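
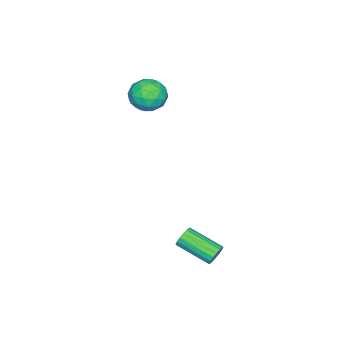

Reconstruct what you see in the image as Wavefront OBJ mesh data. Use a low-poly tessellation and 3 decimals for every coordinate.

v 1.476 3.442 -3.3
v 1.745 3.595 -2.857
v 1.693 1.952 -2.257
v 1.424 1.798 -2.7
v 1.496 3.626 -2.793
v 1.444 1.983 -2.193
v 1.243 3.615 -2.845
v 1.191 1.972 -2.245
v 1.044 3.565 -3.001
v 0.992 1.921 -2.401
v 0.943 3.486 -3.225
v 0.891 1.843 -2.625
v 0.964 3.397 -3.467
v 0.912 1.754 -2.867
v 1.103 3.318 -3.671
v 1.051 1.675 -3.071
v 1.327 3.268 -3.789
v 1.275 1.625 -3.189
v 1.585 3.257 -3.796
v 1.533 1.614 -3.196
v 1.818 3.289 -3.689
v 1.766 1.646 -3.089
v 1.973 3.356 -3.493
v 1.921 1.712 -2.893
v 2.014 3.442 -3.252
v 1.962 1.799 -2.652
v 1.931 3.528 -3.023
v 1.879 1.885 -2.423
v -2.085 -1.656 3.347
v -1.632 -2.093 2.626
v -3.448 -2.027 2.714
v -2.995 -2.464 1.993
v -2.966 -2.838 2.874
v -2.123 -2.609 3.264
v -2.957 -1.511 2.076
v -2.114 -1.282 2.466
v -2.171 -2.003 1.84
v -2.176 -2.823 2.334
v -2.904 -1.297 3.006
v -2.909 -2.117 3.5
v -1.739 -1.842 3.042
v -3.341 -2.278 2.298
v -3.324 -2.498 2.816
v -3.058 -2.755 2.392
v -2.027 -2.145 3.417
v -1.761 -2.402 2.993
v -2.545 -2.84 3.139
v -3.319 -1.718 2.347
v -3.053 -1.975 1.923
v -2.022 -1.365 2.948
v -1.756 -1.622 2.524
v -2.535 -1.28 2.201
v -1.789 -2.046 2.156
v -2.59 -2.264 1.785
v -2.568 -1.704 1.833
v -2.073 -1.569 2.063
v -1.792 -2.528 2.446
v -2.594 -2.746 2.075
v -2.577 -2.966 2.592
v -2.081 -2.831 2.822
v -2.109 -2.475 1.985
v -2.486 -1.374 3.265
v -3.288 -1.592 2.894
v -2.999 -1.289 2.518
v -2.503 -1.154 2.748
v -2.49 -1.856 3.555
v -3.291 -2.074 3.184
v -3.007 -2.551 3.277
v -2.512 -2.416 3.507
v -2.971 -1.645 3.355
f 2 1 5
f 2 5 3
f 3 5 6
f 3 6 4
f 5 1 7
f 5 7 6
f 6 7 8
f 6 8 4
f 7 1 9
f 7 9 8
f 8 9 10
f 8 10 4
f 9 1 11
f 9 11 10
f 10 11 12
f 10 12 4
f 11 1 13
f 11 13 12
f 12 13 14
f 12 14 4
f 13 1 15
f 13 15 14
f 14 15 16
f 14 16 4
f 15 1 17
f 15 17 16
f 16 17 18
f 16 18 4
f 17 1 19
f 17 19 18
f 18 19 20
f 18 20 4
f 19 1 21
f 19 21 20
f 20 21 22
f 20 22 4
f 21 1 23
f 21 23 22
f 22 23 24
f 22 24 4
f 23 1 25
f 23 25 24
f 24 25 26
f 24 26 4
f 25 1 27
f 25 27 26
f 26 27 28
f 26 28 4
f 27 1 2
f 27 2 28
f 28 2 3
f 28 3 4
f 29 66 45
f 66 40 69
f 45 69 34
f 66 69 45
f 29 45 41
f 45 34 46
f 41 46 30
f 45 46 41
f 29 41 50
f 41 30 51
f 50 51 36
f 41 51 50
f 29 50 62
f 50 36 65
f 62 65 39
f 50 65 62
f 29 62 66
f 62 39 70
f 66 70 40
f 62 70 66
f 30 46 57
f 46 34 60
f 57 60 38
f 46 60 57
f 34 69 47
f 69 40 68
f 47 68 33
f 69 68 47
f 40 70 67
f 70 39 63
f 67 63 31
f 70 63 67
f 39 65 64
f 65 36 52
f 64 52 35
f 65 52 64
f 36 51 56
f 51 30 53
f 56 53 37
f 51 53 56
f 32 58 44
f 58 38 59
f 44 59 33
f 58 59 44
f 32 44 42
f 44 33 43
f 42 43 31
f 44 43 42
f 32 42 49
f 42 31 48
f 49 48 35
f 42 48 49
f 32 49 54
f 49 35 55
f 54 55 37
f 49 55 54
f 32 54 58
f 54 37 61
f 58 61 38
f 54 61 58
f 33 59 47
f 59 38 60
f 47 60 34
f 59 60 47
f 31 43 67
f 43 33 68
f 67 68 40
f 43 68 67
f 35 48 64
f 48 31 63
f 64 63 39
f 48 63 64
f 37 55 56
f 55 35 52
f 56 52 36
f 55 52 56
f 38 61 57
f 61 37 53
f 57 53 30
f 61 53 57



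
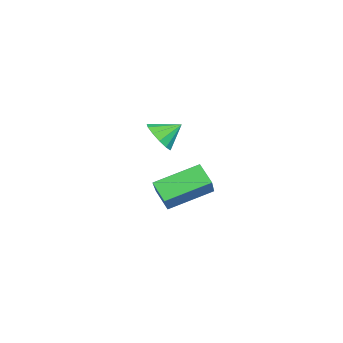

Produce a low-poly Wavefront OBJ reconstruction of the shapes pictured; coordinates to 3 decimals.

v -0.698 0.599 -2.276
v -1.22 0.023 -1.57
v -1.536 2.313 -1.499
v -2.058 1.737 -0.793
v 0.758 0.763 -1.067
v 0.236 0.187 -0.361
v -0.08 2.477 -0.29
v -0.602 1.901 0.416
v 3.148 1.046 3.523
v 3.433 0.693 4.133
v 2.852 1.834 4.117
v 3.75 0.933 3.973
v 3.876 1.208 3.67
v 3.77 1.432 3.321
v 3.468 1.533 3.035
v 3.063 1.479 2.905
v 2.686 1.288 2.971
v 2.455 1.02 3.212
v 2.444 0.76 3.552
v 2.657 0.591 3.883
v 3.025 0.566 4.1
f 2 4 1
f 5 2 1
f 1 4 3
f 3 5 1
f 2 8 4
f 6 2 5
f 6 8 2
f 4 8 3
f 7 5 3
f 3 8 7
f 7 6 5
f 8 6 7
f 10 9 12
f 10 12 11
f 12 9 13
f 12 13 11
f 13 9 14
f 13 14 11
f 14 9 15
f 14 15 11
f 15 9 16
f 15 16 11
f 16 9 17
f 16 17 11
f 17 9 18
f 17 18 11
f 18 9 19
f 18 19 11
f 19 9 20
f 19 20 11
f 20 9 21
f 20 21 11
f 21 9 10
f 21 10 11



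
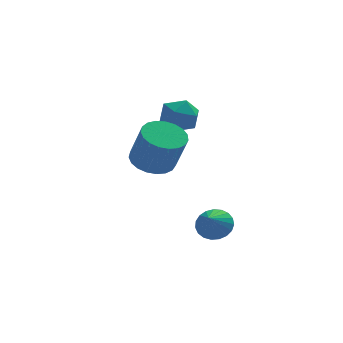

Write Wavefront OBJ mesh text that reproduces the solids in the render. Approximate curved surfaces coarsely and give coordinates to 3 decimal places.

v 2.944 -1.773 -1.347
v 3.555 -1.595 -0.878
v 2.516 -2.447 -0.533
v 3.338 -1.362 -0.799
v 3.053 -1.199 -0.815
v 2.749 -1.136 -0.922
v 2.479 -1.183 -1.103
v 2.289 -1.332 -1.326
v 2.213 -1.557 -1.553
v 2.263 -1.82 -1.744
v 2.431 -2.074 -1.866
v 2.687 -2.276 -1.899
v 2.988 -2.392 -1.836
v 3.282 -2.4 -1.688
v 3.517 -2.3 -1.482
v 3.653 -2.109 -1.252
v 3.666 -1.86 -1.038
v 1.337 2.378 0.358
v 2.323 2.508 0.185
v 2.71 1.892 1.929
v 1.723 1.762 2.102
v 2.212 2.881 0.341
v 2.599 2.266 2.086
v 1.949 3.168 0.5
v 2.336 2.552 2.245
v 1.581 3.318 0.635
v 1.968 2.702 2.38
v 1.17 3.305 0.722
v 1.557 2.69 2.466
v 0.788 3.132 0.745
v 1.175 2.517 2.49
v 0.501 2.829 0.702
v 0.888 2.213 2.447
v 0.358 2.447 0.599
v 0.745 1.832 2.344
v 0.385 2.054 0.454
v 0.772 1.439 2.199
v 0.576 1.716 0.293
v 0.963 1.101 2.038
v 0.899 1.493 0.143
v 1.285 0.878 1.888
v 1.297 1.423 0.03
v 1.684 0.808 1.775
v 1.702 1.518 -0.027
v 2.089 0.903 1.718
v 2.044 1.762 -0.016
v 2.431 1.146 1.728
v 2.264 2.112 0.058
v 2.651 1.496 1.803
v 3.084 4.167 1.658
v 3.631 3.754 2.355
v 1.849 3.286 2.105
v 2.396 2.873 2.802
v 2.139 3.813 2.876
v 2.902 4.358 2.6
v 2.578 2.682 1.86
v 3.341 3.227 1.584
v 3.318 2.836 2.48
v 3.047 3.535 3.108
v 2.433 3.505 1.352
v 2.162 4.204 1.98
f 2 1 4
f 2 4 3
f 4 1 5
f 4 5 3
f 5 1 6
f 5 6 3
f 6 1 7
f 6 7 3
f 7 1 8
f 7 8 3
f 8 1 9
f 8 9 3
f 9 1 10
f 9 10 3
f 10 1 11
f 10 11 3
f 11 1 12
f 11 12 3
f 12 1 13
f 12 13 3
f 13 1 14
f 13 14 3
f 14 1 15
f 14 15 3
f 15 1 16
f 15 16 3
f 16 1 17
f 16 17 3
f 17 1 2
f 17 2 3
f 19 18 22
f 19 22 20
f 20 22 23
f 20 23 21
f 22 18 24
f 22 24 23
f 23 24 25
f 23 25 21
f 24 18 26
f 24 26 25
f 25 26 27
f 25 27 21
f 26 18 28
f 26 28 27
f 27 28 29
f 27 29 21
f 28 18 30
f 28 30 29
f 29 30 31
f 29 31 21
f 30 18 32
f 30 32 31
f 31 32 33
f 31 33 21
f 32 18 34
f 32 34 33
f 33 34 35
f 33 35 21
f 34 18 36
f 34 36 35
f 35 36 37
f 35 37 21
f 36 18 38
f 36 38 37
f 37 38 39
f 37 39 21
f 38 18 40
f 38 40 39
f 39 40 41
f 39 41 21
f 40 18 42
f 40 42 41
f 41 42 43
f 41 43 21
f 42 18 44
f 42 44 43
f 43 44 45
f 43 45 21
f 44 18 46
f 44 46 45
f 45 46 47
f 45 47 21
f 46 18 48
f 46 48 47
f 47 48 49
f 47 49 21
f 48 18 19
f 48 19 49
f 49 19 20
f 49 20 21
f 50 61 55
f 50 55 51
f 50 51 57
f 50 57 60
f 50 60 61
f 51 55 59
f 55 61 54
f 61 60 52
f 60 57 56
f 57 51 58
f 53 59 54
f 53 54 52
f 53 52 56
f 53 56 58
f 53 58 59
f 54 59 55
f 52 54 61
f 56 52 60
f 58 56 57
f 59 58 51



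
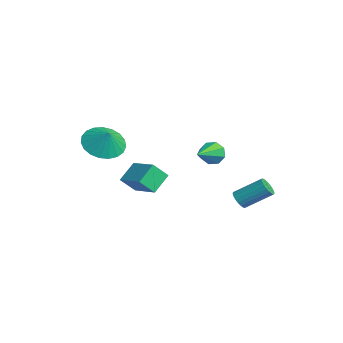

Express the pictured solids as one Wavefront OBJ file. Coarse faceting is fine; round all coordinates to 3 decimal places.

v -2.235 -1.772 -2.475
v -2.715 -0.927 -1.753
v -2.154 -1.059 -3.255
v -2.634 -0.215 -2.534
v -0.726 -1.365 -1.946
v -1.206 -0.521 -1.225
v -0.645 -0.653 -2.727
v -1.125 0.192 -2.005
v 0.667 1.623 0.021
v 1.101 1.753 -0.459
v 1.593 0.517 0.559
v 1.186 2.026 -0.042
v 0.966 2.063 0.411
v 0.572 1.843 0.636
v 0.233 1.493 0.501
v 0.148 1.22 0.084
v 0.368 1.183 -0.369
v 0.762 1.404 -0.594
v -2.993 -2.286 -0.312
v -2.107 -2.341 -0.927
v -2.387 -2.194 0.552
v -2.187 -1.9 -0.919
v -2.407 -1.525 -0.805
v -2.728 -1.281 -0.606
v -3.095 -1.212 -0.356
v -3.444 -1.328 -0.099
v -3.715 -1.61 0.121
v -3.862 -2.009 0.267
v -3.858 -2.456 0.312
v -3.705 -2.873 0.249
v -3.428 -3.189 0.09
v -3.077 -3.349 -0.14
v -2.711 -3.325 -0.399
v -2.394 -3.122 -0.643
v -2.18 -2.774 -0.83
v 1.107 2.772 -2.997
v 1.278 3.02 -3.421
v 1.764 4.215 -2.527
v 1.593 3.968 -2.103
v 1.074 3.091 -3.406
v 1.561 4.287 -2.512
v 0.876 3.108 -3.32
v 1.363 4.303 -2.427
v 0.718 3.066 -3.179
v 1.205 4.262 -2.285
v 0.627 2.974 -3.006
v 1.114 4.17 -2.112
v 0.619 2.847 -2.831
v 1.106 4.042 -1.937
v 0.696 2.707 -2.685
v 1.182 3.902 -1.791
v 0.843 2.578 -2.593
v 1.33 3.773 -1.699
v 1.036 2.483 -2.571
v 1.522 3.678 -1.677
v 1.241 2.438 -2.622
v 1.728 3.633 -1.729
v 1.423 2.45 -2.738
v 1.91 3.646 -1.845
v 1.55 2.519 -2.899
v 2.037 3.714 -2.006
v 1.601 2.631 -3.077
v 2.087 3.827 -2.183
v 1.566 2.768 -3.241
v 2.052 3.963 -2.347
v 1.452 2.905 -3.363
v 1.938 4.101 -2.469
f 2 4 1
f 5 2 1
f 1 4 3
f 3 5 1
f 2 8 4
f 6 2 5
f 6 8 2
f 4 8 3
f 7 5 3
f 3 8 7
f 7 6 5
f 8 6 7
f 10 9 12
f 10 12 11
f 12 9 13
f 12 13 11
f 13 9 14
f 13 14 11
f 14 9 15
f 14 15 11
f 15 9 16
f 15 16 11
f 16 9 17
f 16 17 11
f 17 9 18
f 17 18 11
f 18 9 10
f 18 10 11
f 20 19 22
f 20 22 21
f 22 19 23
f 22 23 21
f 23 19 24
f 23 24 21
f 24 19 25
f 24 25 21
f 25 19 26
f 25 26 21
f 26 19 27
f 26 27 21
f 27 19 28
f 27 28 21
f 28 19 29
f 28 29 21
f 29 19 30
f 29 30 21
f 30 19 31
f 30 31 21
f 31 19 32
f 31 32 21
f 32 19 33
f 32 33 21
f 33 19 34
f 33 34 21
f 34 19 35
f 34 35 21
f 35 19 20
f 35 20 21
f 37 36 40
f 37 40 38
f 38 40 41
f 38 41 39
f 40 36 42
f 40 42 41
f 41 42 43
f 41 43 39
f 42 36 44
f 42 44 43
f 43 44 45
f 43 45 39
f 44 36 46
f 44 46 45
f 45 46 47
f 45 47 39
f 46 36 48
f 46 48 47
f 47 48 49
f 47 49 39
f 48 36 50
f 48 50 49
f 49 50 51
f 49 51 39
f 50 36 52
f 50 52 51
f 51 52 53
f 51 53 39
f 52 36 54
f 52 54 53
f 53 54 55
f 53 55 39
f 54 36 56
f 54 56 55
f 55 56 57
f 55 57 39
f 56 36 58
f 56 58 57
f 57 58 59
f 57 59 39
f 58 36 60
f 58 60 59
f 59 60 61
f 59 61 39
f 60 36 62
f 60 62 61
f 61 62 63
f 61 63 39
f 62 36 64
f 62 64 63
f 63 64 65
f 63 65 39
f 64 36 66
f 64 66 65
f 65 66 67
f 65 67 39
f 66 36 37
f 66 37 67
f 67 37 38
f 67 38 39



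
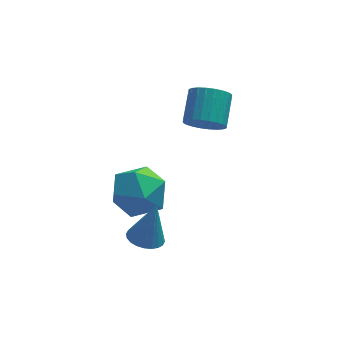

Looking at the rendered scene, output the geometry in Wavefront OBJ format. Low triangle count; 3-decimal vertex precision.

v 1.218 -1.65 1.993
v 1.627 -1.447 1.489
v 1.93 -0.486 2.123
v 1.522 -0.69 2.627
v 1.399 -1.33 1.421
v 1.702 -0.369 2.055
v 1.143 -1.262 1.44
v 1.446 -0.301 2.074
v 0.899 -1.253 1.544
v 1.202 -0.292 2.177
v 0.703 -1.305 1.715
v 1.006 -0.344 2.349
v 0.586 -1.409 1.929
v 0.889 -0.448 2.563
v 0.565 -1.55 2.153
v 0.868 -0.589 2.787
v 0.644 -1.706 2.353
v 0.947 -0.745 2.986
v 0.81 -1.854 2.497
v 1.113 -0.893 3.131
v 1.038 -1.971 2.565
v 1.341 -1.01 3.199
v 1.294 -2.039 2.546
v 1.597 -1.078 3.18
v 1.538 -2.048 2.443
v 1.841 -1.087 3.076
v 1.734 -1.996 2.271
v 2.037 -1.035 2.905
v 1.851 -1.892 2.057
v 2.154 -0.931 2.691
v 1.872 -1.751 1.833
v 2.175 -0.79 2.467
v 1.793 -1.595 1.634
v 2.096 -0.634 2.267
v -0.507 -1.116 -0.492
v -0.027 -1.539 -1.286
v -1.653 -2.301 -0.554
v -1.173 -2.724 -1.348
v -0.745 -2.747 -0.423
v -0.037 -2.015 -0.384
v -1.643 -1.825 -1.456
v -0.935 -1.093 -1.417
v -0.729 -1.977 -1.882
v -0.174 -2.547 -1.244
v -1.506 -1.293 -0.596
v -0.951 -1.863 0.042
v -0.847 -3.8 -1.292
v -0.519 -4.303 -1.301
v -0.473 -3.58 0.112
v -0.361 -4.144 -1.368
v -0.276 -3.932 -1.423
v -0.279 -3.701 -1.459
v -0.368 -3.485 -1.469
v -0.53 -3.316 -1.452
v -0.74 -3.222 -1.411
v -0.966 -3.215 -1.352
v -1.174 -3.297 -1.284
v -1.333 -3.456 -1.217
v -1.417 -3.668 -1.161
v -1.415 -3.899 -1.126
v -1.326 -4.115 -1.116
v -1.164 -4.284 -1.132
v -0.954 -4.378 -1.173
v -0.727 -4.385 -1.232
f 2 1 5
f 2 5 3
f 3 5 6
f 3 6 4
f 5 1 7
f 5 7 6
f 6 7 8
f 6 8 4
f 7 1 9
f 7 9 8
f 8 9 10
f 8 10 4
f 9 1 11
f 9 11 10
f 10 11 12
f 10 12 4
f 11 1 13
f 11 13 12
f 12 13 14
f 12 14 4
f 13 1 15
f 13 15 14
f 14 15 16
f 14 16 4
f 15 1 17
f 15 17 16
f 16 17 18
f 16 18 4
f 17 1 19
f 17 19 18
f 18 19 20
f 18 20 4
f 19 1 21
f 19 21 20
f 20 21 22
f 20 22 4
f 21 1 23
f 21 23 22
f 22 23 24
f 22 24 4
f 23 1 25
f 23 25 24
f 24 25 26
f 24 26 4
f 25 1 27
f 25 27 26
f 26 27 28
f 26 28 4
f 27 1 29
f 27 29 28
f 28 29 30
f 28 30 4
f 29 1 31
f 29 31 30
f 30 31 32
f 30 32 4
f 31 1 33
f 31 33 32
f 32 33 34
f 32 34 4
f 33 1 2
f 33 2 34
f 34 2 3
f 34 3 4
f 35 46 40
f 35 40 36
f 35 36 42
f 35 42 45
f 35 45 46
f 36 40 44
f 40 46 39
f 46 45 37
f 45 42 41
f 42 36 43
f 38 44 39
f 38 39 37
f 38 37 41
f 38 41 43
f 38 43 44
f 39 44 40
f 37 39 46
f 41 37 45
f 43 41 42
f 44 43 36
f 48 47 50
f 48 50 49
f 50 47 51
f 50 51 49
f 51 47 52
f 51 52 49
f 52 47 53
f 52 53 49
f 53 47 54
f 53 54 49
f 54 47 55
f 54 55 49
f 55 47 56
f 55 56 49
f 56 47 57
f 56 57 49
f 57 47 58
f 57 58 49
f 58 47 59
f 58 59 49
f 59 47 60
f 59 60 49
f 60 47 61
f 60 61 49
f 61 47 62
f 61 62 49
f 62 47 63
f 62 63 49
f 63 47 64
f 63 64 49
f 64 47 48
f 64 48 49



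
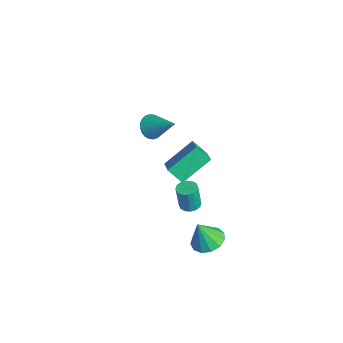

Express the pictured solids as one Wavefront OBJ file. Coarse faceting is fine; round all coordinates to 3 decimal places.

v 0.516 -0.044 -1.269
v 0.992 0.378 -1.204
v 0.94 0.187 0.414
v 0.464 -0.236 0.349
v 0.714 0.559 -1.191
v 0.663 0.368 0.427
v 0.384 0.578 -1.199
v 0.332 0.387 0.418
v 0.089 0.43 -1.226
v 0.037 0.239 0.392
v -0.092 0.155 -1.265
v -0.144 -0.036 0.353
v -0.11 -0.173 -1.304
v -0.162 -0.365 0.314
v 0.04 -0.467 -1.334
v -0.012 -0.658 0.284
v 0.317 -0.648 -1.347
v 0.266 -0.839 0.271
v 0.648 -0.667 -1.338
v 0.596 -0.858 0.279
v 0.943 -0.519 -1.312
v 0.891 -0.71 0.306
v 1.124 -0.244 -1.273
v 1.072 -0.435 0.345
v 1.142 0.085 -1.234
v 1.09 -0.107 0.384
v 1.865 -1.91 4.028
v 1.583 -0.133 5.223
v 0.646 -1.646 3.348
v 0.364 0.13 4.543
v 2.456 -1.27 3.217
v 2.174 0.506 4.412
v 1.237 -1.007 2.537
v 0.955 0.77 3.732
v 3.142 -0.007 -2.056
v 3.894 -0.685 -2.245
v 3.018 -0.593 -0.444
v 4.153 -0.203 -2.05
v 4.091 0.341 -1.857
v 3.727 0.774 -1.727
v 3.178 0.96 -1.702
v 2.617 0.838 -1.789
v 2.223 0.448 -1.961
v 2.12 -0.086 -2.163
v 2.343 -0.596 -2.331
v 2.818 -0.918 -2.412
v 3.397 -0.951 -2.38
v -4.714 -0.424 1.353
v -4.079 -0.853 0.94
v -3.246 0.484 2.667
v -4.094 -0.566 0.759
v -4.204 -0.258 0.668
v -4.391 0.025 0.681
v -4.627 0.239 0.797
v -4.877 0.353 0.997
v -5.101 0.348 1.251
v -5.267 0.226 1.521
v -5.349 0.004 1.765
v -5.334 -0.282 1.947
v -5.224 -0.59 2.037
v -5.037 -0.873 2.024
v -4.801 -1.088 1.909
v -4.551 -1.202 1.708
v -4.327 -1.197 1.454
v -4.161 -1.074 1.184
f 2 1 5
f 2 5 3
f 3 5 6
f 3 6 4
f 5 1 7
f 5 7 6
f 6 7 8
f 6 8 4
f 7 1 9
f 7 9 8
f 8 9 10
f 8 10 4
f 9 1 11
f 9 11 10
f 10 11 12
f 10 12 4
f 11 1 13
f 11 13 12
f 12 13 14
f 12 14 4
f 13 1 15
f 13 15 14
f 14 15 16
f 14 16 4
f 15 1 17
f 15 17 16
f 16 17 18
f 16 18 4
f 17 1 19
f 17 19 18
f 18 19 20
f 18 20 4
f 19 1 21
f 19 21 20
f 20 21 22
f 20 22 4
f 21 1 23
f 21 23 22
f 22 23 24
f 22 24 4
f 23 1 25
f 23 25 24
f 24 25 26
f 24 26 4
f 25 1 2
f 25 2 26
f 26 2 3
f 26 3 4
f 28 30 27
f 31 28 27
f 27 30 29
f 29 31 27
f 28 34 30
f 32 28 31
f 32 34 28
f 30 34 29
f 33 31 29
f 29 34 33
f 33 32 31
f 34 32 33
f 36 35 38
f 36 38 37
f 38 35 39
f 38 39 37
f 39 35 40
f 39 40 37
f 40 35 41
f 40 41 37
f 41 35 42
f 41 42 37
f 42 35 43
f 42 43 37
f 43 35 44
f 43 44 37
f 44 35 45
f 44 45 37
f 45 35 46
f 45 46 37
f 46 35 47
f 46 47 37
f 47 35 36
f 47 36 37
f 49 48 51
f 49 51 50
f 51 48 52
f 51 52 50
f 52 48 53
f 52 53 50
f 53 48 54
f 53 54 50
f 54 48 55
f 54 55 50
f 55 48 56
f 55 56 50
f 56 48 57
f 56 57 50
f 57 48 58
f 57 58 50
f 58 48 59
f 58 59 50
f 59 48 60
f 59 60 50
f 60 48 61
f 60 61 50
f 61 48 62
f 61 62 50
f 62 48 63
f 62 63 50
f 63 48 64
f 63 64 50
f 64 48 65
f 64 65 50
f 65 48 49
f 65 49 50



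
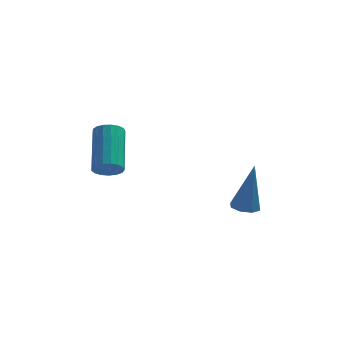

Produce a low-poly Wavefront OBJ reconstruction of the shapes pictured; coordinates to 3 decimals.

v 1.77 -0.741 0.815
v 2.285 -0.517 0.718
v 2.09 -0.599 2.845
v 1.973 -0.213 0.746
v 1.542 -0.218 0.814
v 1.245 -0.53 0.883
v 1.255 -0.965 0.912
v 1.566 -1.269 0.884
v 1.997 -1.264 0.816
v 2.295 -0.952 0.747
v -3.095 -1.107 2.925
v -2.724 -1.369 3.302
v -2.734 0.246 4.432
v -3.105 0.507 4.055
v -2.553 -1.239 3.118
v -2.563 0.375 4.248
v -2.507 -1.079 2.89
v -2.517 0.535 4.02
v -2.595 -0.926 2.67
v -2.605 0.688 3.8
v -2.798 -0.814 2.509
v -2.807 0.8 3.638
v -3.069 -0.769 2.442
v -3.078 0.845 3.572
v -3.346 -0.802 2.487
v -3.355 0.812 3.616
v -3.565 -0.904 2.632
v -3.575 0.71 3.761
v -3.677 -1.054 2.844
v -3.687 0.561 3.973
v -3.656 -1.215 3.075
v -3.665 0.399 4.204
v -3.506 -1.352 3.271
v -3.516 0.263 4.401
v -3.262 -1.432 3.389
v -3.272 0.182 4.518
v -2.98 -1.438 3.4
v -2.99 0.176 4.529
f 2 1 4
f 2 4 3
f 4 1 5
f 4 5 3
f 5 1 6
f 5 6 3
f 6 1 7
f 6 7 3
f 7 1 8
f 7 8 3
f 8 1 9
f 8 9 3
f 9 1 10
f 9 10 3
f 10 1 2
f 10 2 3
f 12 11 15
f 12 15 13
f 13 15 16
f 13 16 14
f 15 11 17
f 15 17 16
f 16 17 18
f 16 18 14
f 17 11 19
f 17 19 18
f 18 19 20
f 18 20 14
f 19 11 21
f 19 21 20
f 20 21 22
f 20 22 14
f 21 11 23
f 21 23 22
f 22 23 24
f 22 24 14
f 23 11 25
f 23 25 24
f 24 25 26
f 24 26 14
f 25 11 27
f 25 27 26
f 26 27 28
f 26 28 14
f 27 11 29
f 27 29 28
f 28 29 30
f 28 30 14
f 29 11 31
f 29 31 30
f 30 31 32
f 30 32 14
f 31 11 33
f 31 33 32
f 32 33 34
f 32 34 14
f 33 11 35
f 33 35 34
f 34 35 36
f 34 36 14
f 35 11 37
f 35 37 36
f 36 37 38
f 36 38 14
f 37 11 12
f 37 12 38
f 38 12 13
f 38 13 14



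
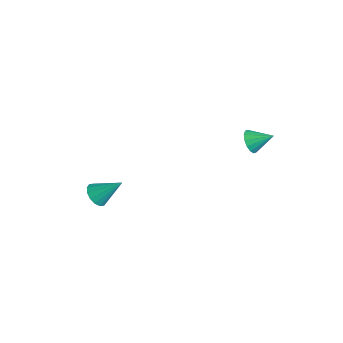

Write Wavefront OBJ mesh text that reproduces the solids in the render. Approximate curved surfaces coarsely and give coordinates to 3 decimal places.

v -3.43 -3.506 -4.115
v -2.946 -3.345 -4.549
v -2.85 -2.474 -3.085
v -3.206 -3.128 -4.621
v -3.527 -3.012 -4.556
v -3.822 -3.028 -4.374
v -4.011 -3.173 -4.122
v -4.045 -3.407 -3.869
v -3.914 -3.668 -3.681
v -3.653 -3.885 -3.61
v -3.333 -4.001 -3.674
v -3.038 -3.984 -3.856
v -2.849 -3.84 -4.108
v -2.815 -3.606 -4.362
v -0.324 2.712 0.141
v 0.018 2.835 -0.385
v 0.224 3.568 0.699
v -0.252 3.026 -0.412
v -0.541 3.132 -0.29
v -0.772 3.125 -0.053
v -0.884 3.008 0.236
v -0.845 2.811 0.5
v -0.666 2.588 0.668
v -0.396 2.398 0.694
v -0.107 2.292 0.573
v 0.124 2.298 0.335
v 0.235 2.416 0.046
v 0.196 2.612 -0.218
f 2 1 4
f 2 4 3
f 4 1 5
f 4 5 3
f 5 1 6
f 5 6 3
f 6 1 7
f 6 7 3
f 7 1 8
f 7 8 3
f 8 1 9
f 8 9 3
f 9 1 10
f 9 10 3
f 10 1 11
f 10 11 3
f 11 1 12
f 11 12 3
f 12 1 13
f 12 13 3
f 13 1 14
f 13 14 3
f 14 1 2
f 14 2 3
f 16 15 18
f 16 18 17
f 18 15 19
f 18 19 17
f 19 15 20
f 19 20 17
f 20 15 21
f 20 21 17
f 21 15 22
f 21 22 17
f 22 15 23
f 22 23 17
f 23 15 24
f 23 24 17
f 24 15 25
f 24 25 17
f 25 15 26
f 25 26 17
f 26 15 27
f 26 27 17
f 27 15 28
f 27 28 17
f 28 15 16
f 28 16 17



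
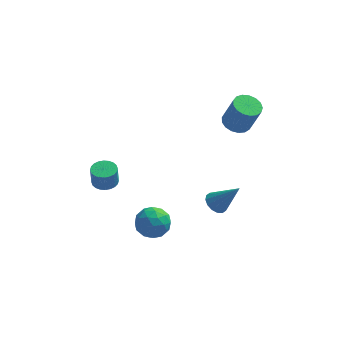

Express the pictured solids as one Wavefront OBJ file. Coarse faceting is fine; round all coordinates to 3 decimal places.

v 2.453 0.457 -1.959
v 3.044 0.243 -2.454
v 3.807 0.223 -0.241
v 3.075 0.655 -2.422
v 2.939 1.013 -2.266
v 2.673 1.223 -2.028
v 2.348 1.228 -1.771
v 2.051 1.026 -1.565
v 1.862 0.671 -1.464
v 1.831 0.26 -1.496
v 1.967 -0.099 -1.652
v 2.233 -0.309 -1.89
v 2.558 -0.313 -2.147
v 2.855 -0.112 -2.353
v 3.429 3.667 2.832
v 4.17 4.183 2.653
v 4.831 3.889 4.55
v 4.091 3.373 4.728
v 3.873 4.472 2.802
v 4.534 4.179 4.698
v 3.474 4.577 2.957
v 4.136 4.283 4.854
v 3.065 4.473 3.084
v 3.727 4.18 4.98
v 2.74 4.185 3.152
v 3.401 3.891 5.049
v 2.572 3.778 3.148
v 3.234 3.484 5.044
v 2.601 3.345 3.071
v 3.263 3.051 4.967
v 2.82 2.986 2.939
v 3.481 2.692 4.835
v 3.178 2.783 2.783
v 3.839 2.49 4.679
v 3.594 2.783 2.637
v 4.255 2.489 4.534
v 3.972 2.985 2.537
v 4.633 2.691 4.433
v 4.226 3.343 2.504
v 4.887 3.049 4.4
v 4.297 3.776 2.546
v 4.958 3.482 4.442
v -0.854 -1.496 -1.18
v -0.123 -2.191 -0.68
v -1.937 -2.909 -1.56
v -1.206 -3.604 -1.06
v -1.796 -2.869 -0.444
v -1.126 -1.996 -0.209
v -0.934 -3.104 -2.031
v -0.264 -2.231 -1.796
v -0.173 -3.184 -1.206
v -0.705 -3.039 -0.226
v -1.355 -2.061 -2.014
v -1.887 -1.916 -1.034
v -0.393 -1.72 -0.897
v -1.667 -3.38 -1.343
v -2.013 -2.949 -0.981
v -1.584 -3.357 -0.688
v -0.983 -1.605 -0.62
v -0.553 -2.013 -0.326
v -1.536 -2.412 -0.188
v -1.507 -3.087 -1.914
v -1.077 -3.495 -1.62
v -0.476 -1.743 -1.552
v -0.047 -2.151 -1.259
v -0.524 -2.688 -2.052
v 0.007 -2.712 -0.912
v -0.63 -3.542 -1.135
v -0.47 -3.248 -1.706
v -0.076 -2.735 -1.568
v -0.306 -2.627 -0.336
v -0.943 -3.457 -0.559
v -1.289 -3.026 -0.197
v -0.896 -2.512 -0.059
v -0.335 -3.211 -0.645
v -1.117 -1.643 -1.681
v -1.754 -2.473 -1.904
v -1.164 -2.588 -2.181
v -0.771 -2.074 -2.043
v -1.43 -1.558 -1.105
v -2.067 -2.388 -1.328
v -1.984 -2.365 -0.672
v -1.59 -1.852 -0.534
v -1.725 -1.889 -1.595
v -3.952 -0.501 0.597
v -3.191 -0.712 0.603
v -3.227 -0.809 1.848
v -3.988 -0.599 1.843
v -3.168 -0.405 0.627
v -3.204 -0.503 1.873
v -3.265 -0.114 0.647
v -3.301 -0.211 1.893
v -3.467 0.119 0.66
v -3.503 0.022 1.905
v -3.742 0.258 0.663
v -3.778 0.16 1.908
v -4.05 0.281 0.656
v -4.086 0.183 1.901
v -4.342 0.184 0.64
v -4.378 0.087 1.885
v -4.575 -0.016 0.617
v -4.611 -0.114 1.863
v -4.713 -0.291 0.592
v -4.749 -0.388 1.837
v -4.736 -0.597 0.567
v -4.772 -0.695 1.813
v -4.639 -0.889 0.547
v -4.675 -0.986 1.793
v -4.437 -1.122 0.535
v -4.473 -1.219 1.78
v -4.162 -1.26 0.532
v -4.198 -1.358 1.777
v -3.854 -1.283 0.539
v -3.89 -1.381 1.784
v -3.562 -1.187 0.555
v -3.598 -1.284 1.8
v -3.329 -0.986 0.577
v -3.365 -1.084 1.823
f 2 1 4
f 2 4 3
f 4 1 5
f 4 5 3
f 5 1 6
f 5 6 3
f 6 1 7
f 6 7 3
f 7 1 8
f 7 8 3
f 8 1 9
f 8 9 3
f 9 1 10
f 9 10 3
f 10 1 11
f 10 11 3
f 11 1 12
f 11 12 3
f 12 1 13
f 12 13 3
f 13 1 14
f 13 14 3
f 14 1 2
f 14 2 3
f 16 15 19
f 16 19 17
f 17 19 20
f 17 20 18
f 19 15 21
f 19 21 20
f 20 21 22
f 20 22 18
f 21 15 23
f 21 23 22
f 22 23 24
f 22 24 18
f 23 15 25
f 23 25 24
f 24 25 26
f 24 26 18
f 25 15 27
f 25 27 26
f 26 27 28
f 26 28 18
f 27 15 29
f 27 29 28
f 28 29 30
f 28 30 18
f 29 15 31
f 29 31 30
f 30 31 32
f 30 32 18
f 31 15 33
f 31 33 32
f 32 33 34
f 32 34 18
f 33 15 35
f 33 35 34
f 34 35 36
f 34 36 18
f 35 15 37
f 35 37 36
f 36 37 38
f 36 38 18
f 37 15 39
f 37 39 38
f 38 39 40
f 38 40 18
f 39 15 41
f 39 41 40
f 40 41 42
f 40 42 18
f 41 15 16
f 41 16 42
f 42 16 17
f 42 17 18
f 43 80 59
f 80 54 83
f 59 83 48
f 80 83 59
f 43 59 55
f 59 48 60
f 55 60 44
f 59 60 55
f 43 55 64
f 55 44 65
f 64 65 50
f 55 65 64
f 43 64 76
f 64 50 79
f 76 79 53
f 64 79 76
f 43 76 80
f 76 53 84
f 80 84 54
f 76 84 80
f 44 60 71
f 60 48 74
f 71 74 52
f 60 74 71
f 48 83 61
f 83 54 82
f 61 82 47
f 83 82 61
f 54 84 81
f 84 53 77
f 81 77 45
f 84 77 81
f 53 79 78
f 79 50 66
f 78 66 49
f 79 66 78
f 50 65 70
f 65 44 67
f 70 67 51
f 65 67 70
f 46 72 58
f 72 52 73
f 58 73 47
f 72 73 58
f 46 58 56
f 58 47 57
f 56 57 45
f 58 57 56
f 46 56 63
f 56 45 62
f 63 62 49
f 56 62 63
f 46 63 68
f 63 49 69
f 68 69 51
f 63 69 68
f 46 68 72
f 68 51 75
f 72 75 52
f 68 75 72
f 47 73 61
f 73 52 74
f 61 74 48
f 73 74 61
f 45 57 81
f 57 47 82
f 81 82 54
f 57 82 81
f 49 62 78
f 62 45 77
f 78 77 53
f 62 77 78
f 51 69 70
f 69 49 66
f 70 66 50
f 69 66 70
f 52 75 71
f 75 51 67
f 71 67 44
f 75 67 71
f 86 85 89
f 86 89 87
f 87 89 90
f 87 90 88
f 89 85 91
f 89 91 90
f 90 91 92
f 90 92 88
f 91 85 93
f 91 93 92
f 92 93 94
f 92 94 88
f 93 85 95
f 93 95 94
f 94 95 96
f 94 96 88
f 95 85 97
f 95 97 96
f 96 97 98
f 96 98 88
f 97 85 99
f 97 99 98
f 98 99 100
f 98 100 88
f 99 85 101
f 99 101 100
f 100 101 102
f 100 102 88
f 101 85 103
f 101 103 102
f 102 103 104
f 102 104 88
f 103 85 105
f 103 105 104
f 104 105 106
f 104 106 88
f 105 85 107
f 105 107 106
f 106 107 108
f 106 108 88
f 107 85 109
f 107 109 108
f 108 109 110
f 108 110 88
f 109 85 111
f 109 111 110
f 110 111 112
f 110 112 88
f 111 85 113
f 111 113 112
f 112 113 114
f 112 114 88
f 113 85 115
f 113 115 114
f 114 115 116
f 114 116 88
f 115 85 117
f 115 117 116
f 116 117 118
f 116 118 88
f 117 85 86
f 117 86 118
f 118 86 87
f 118 87 88



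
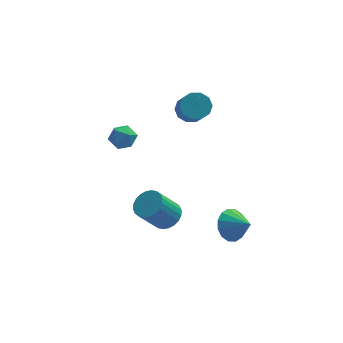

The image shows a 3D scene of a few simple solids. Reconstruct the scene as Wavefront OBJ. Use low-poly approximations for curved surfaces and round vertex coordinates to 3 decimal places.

v -3.274 1.227 2.567
v -2.833 0.91 2.055
v -4.247 0.91 1.925
v -3.806 0.593 1.413
v -3.868 0.289 2.092
v -3.267 0.485 2.488
v -3.813 1.335 1.492
v -3.212 1.531 1.888
v -3.166 0.977 1.39
v -3.2 0.33 1.761
v -3.88 1.49 2.219
v -3.914 0.843 2.59
v -1.571 -0.029 -3.385
v -0.932 -0.445 -3.058
v -1.889 -0.828 -1.669
v -2.529 -0.411 -1.995
v -0.88 -0.148 -2.941
v -1.838 -0.53 -1.552
v -0.934 0.168 -2.891
v -1.891 -0.215 -1.502
v -1.084 0.453 -2.916
v -2.042 0.071 -1.527
v -1.309 0.665 -3.013
v -2.267 0.283 -1.624
v -1.574 0.772 -3.166
v -2.531 0.389 -1.777
v -1.838 0.757 -3.352
v -2.796 0.374 -1.963
v -2.062 0.622 -3.544
v -3.019 0.239 -2.155
v -2.211 0.388 -3.711
v -3.168 0.005 -2.322
v -2.262 0.09 -3.828
v -3.22 -0.292 -2.439
v -2.209 -0.225 -3.878
v -3.166 -0.608 -2.489
v -2.058 -0.511 -3.853
v -3.016 -0.893 -2.464
v -1.833 -0.723 -3.756
v -2.791 -1.105 -2.367
v -1.569 -0.829 -3.603
v -2.526 -1.212 -2.214
v -1.304 -0.814 -3.417
v -2.262 -1.197 -2.028
v -1.081 -0.679 -3.225
v -2.038 -1.062 -1.836
v -0.101 2.61 2.3
v 0.677 2.611 2.236
v 0.778 1.431 3.456
v 0.001 1.43 3.52
v 0.554 2.941 2.565
v 0.655 1.761 3.785
v 0.181 3.144 2.793
v 0.283 1.965 4.013
v -0.299 3.144 2.833
v -0.198 1.964 4.053
v -0.704 2.939 2.669
v -0.602 1.76 3.889
v -0.878 2.609 2.364
v -0.777 1.429 3.584
v -0.755 2.279 2.035
v -0.654 1.099 3.255
v -0.383 2.075 1.807
v -0.281 0.896 3.027
v 0.098 2.076 1.767
v 0.199 0.896 2.987
v 0.502 2.28 1.931
v 0.604 1.101 3.151
v 1.274 -1.94 -2.65
v 1.857 -1.228 -2.521
v 2.046 -2.7 -1.95
v 1.547 -1.203 -2.153
v 1.164 -1.377 -1.919
v 0.81 -1.701 -1.881
v 0.581 -2.089 -2.049
v 0.537 -2.438 -2.378
v 0.691 -2.653 -2.78
v 1.001 -2.677 -3.148
v 1.384 -2.504 -3.382
v 1.738 -2.179 -3.42
v 1.967 -1.791 -3.252
v 2.011 -1.443 -2.923
f 1 12 6
f 1 6 2
f 1 2 8
f 1 8 11
f 1 11 12
f 2 6 10
f 6 12 5
f 12 11 3
f 11 8 7
f 8 2 9
f 4 10 5
f 4 5 3
f 4 3 7
f 4 7 9
f 4 9 10
f 5 10 6
f 3 5 12
f 7 3 11
f 9 7 8
f 10 9 2
f 14 13 17
f 14 17 15
f 15 17 18
f 15 18 16
f 17 13 19
f 17 19 18
f 18 19 20
f 18 20 16
f 19 13 21
f 19 21 20
f 20 21 22
f 20 22 16
f 21 13 23
f 21 23 22
f 22 23 24
f 22 24 16
f 23 13 25
f 23 25 24
f 24 25 26
f 24 26 16
f 25 13 27
f 25 27 26
f 26 27 28
f 26 28 16
f 27 13 29
f 27 29 28
f 28 29 30
f 28 30 16
f 29 13 31
f 29 31 30
f 30 31 32
f 30 32 16
f 31 13 33
f 31 33 32
f 32 33 34
f 32 34 16
f 33 13 35
f 33 35 34
f 34 35 36
f 34 36 16
f 35 13 37
f 35 37 36
f 36 37 38
f 36 38 16
f 37 13 39
f 37 39 38
f 38 39 40
f 38 40 16
f 39 13 41
f 39 41 40
f 40 41 42
f 40 42 16
f 41 13 43
f 41 43 42
f 42 43 44
f 42 44 16
f 43 13 45
f 43 45 44
f 44 45 46
f 44 46 16
f 45 13 14
f 45 14 46
f 46 14 15
f 46 15 16
f 48 47 51
f 48 51 49
f 49 51 52
f 49 52 50
f 51 47 53
f 51 53 52
f 52 53 54
f 52 54 50
f 53 47 55
f 53 55 54
f 54 55 56
f 54 56 50
f 55 47 57
f 55 57 56
f 56 57 58
f 56 58 50
f 57 47 59
f 57 59 58
f 58 59 60
f 58 60 50
f 59 47 61
f 59 61 60
f 60 61 62
f 60 62 50
f 61 47 63
f 61 63 62
f 62 63 64
f 62 64 50
f 63 47 65
f 63 65 64
f 64 65 66
f 64 66 50
f 65 47 67
f 65 67 66
f 66 67 68
f 66 68 50
f 67 47 48
f 67 48 68
f 68 48 49
f 68 49 50
f 70 69 72
f 70 72 71
f 72 69 73
f 72 73 71
f 73 69 74
f 73 74 71
f 74 69 75
f 74 75 71
f 75 69 76
f 75 76 71
f 76 69 77
f 76 77 71
f 77 69 78
f 77 78 71
f 78 69 79
f 78 79 71
f 79 69 80
f 79 80 71
f 80 69 81
f 80 81 71
f 81 69 82
f 81 82 71
f 82 69 70
f 82 70 71



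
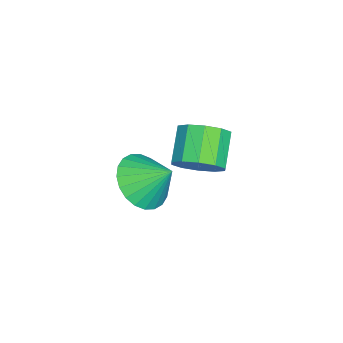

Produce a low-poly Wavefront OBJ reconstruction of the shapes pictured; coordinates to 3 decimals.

v -1.422 0.007 1.927
v -1.03 0.657 2.465
v -2.186 0.602 3.372
v -2.578 -0.047 2.833
v -1.352 0.923 2.07
v -2.508 0.869 2.977
v -1.701 0.84 1.621
v -2.857 0.786 2.528
v -1.943 0.439 1.288
v -3.099 0.384 2.195
v -1.986 -0.128 1.2
v -3.142 -0.182 2.106
v -1.814 -0.642 1.388
v -2.97 -0.697 2.295
v -1.492 -0.909 1.783
v -2.648 -0.963 2.69
v -1.143 -0.826 2.232
v -2.299 -0.88 3.139
v -0.901 -0.424 2.565
v -2.057 -0.479 3.472
v -0.858 0.142 2.654
v -2.014 0.088 3.56
v 1.169 -1.209 3.199
v 1.79 -0.682 2.476
v 1.371 -0.211 4.101
v 1.406 -0.523 2.386
v 0.986 -0.469 2.421
v 0.593 -0.528 2.573
v 0.288 -0.69 2.822
v 0.118 -0.932 3.127
v 0.107 -1.215 3.444
v 0.258 -1.498 3.723
v 0.548 -1.737 3.923
v 0.932 -1.895 4.013
v 1.353 -1.949 3.978
v 1.745 -1.891 3.825
v 2.05 -1.728 3.577
v 2.221 -1.487 3.272
v 2.231 -1.203 2.955
v 2.08 -0.92 2.675
f 2 1 5
f 2 5 3
f 3 5 6
f 3 6 4
f 5 1 7
f 5 7 6
f 6 7 8
f 6 8 4
f 7 1 9
f 7 9 8
f 8 9 10
f 8 10 4
f 9 1 11
f 9 11 10
f 10 11 12
f 10 12 4
f 11 1 13
f 11 13 12
f 12 13 14
f 12 14 4
f 13 1 15
f 13 15 14
f 14 15 16
f 14 16 4
f 15 1 17
f 15 17 16
f 16 17 18
f 16 18 4
f 17 1 19
f 17 19 18
f 18 19 20
f 18 20 4
f 19 1 21
f 19 21 20
f 20 21 22
f 20 22 4
f 21 1 2
f 21 2 22
f 22 2 3
f 22 3 4
f 24 23 26
f 24 26 25
f 26 23 27
f 26 27 25
f 27 23 28
f 27 28 25
f 28 23 29
f 28 29 25
f 29 23 30
f 29 30 25
f 30 23 31
f 30 31 25
f 31 23 32
f 31 32 25
f 32 23 33
f 32 33 25
f 33 23 34
f 33 34 25
f 34 23 35
f 34 35 25
f 35 23 36
f 35 36 25
f 36 23 37
f 36 37 25
f 37 23 38
f 37 38 25
f 38 23 39
f 38 39 25
f 39 23 40
f 39 40 25
f 40 23 24
f 40 24 25



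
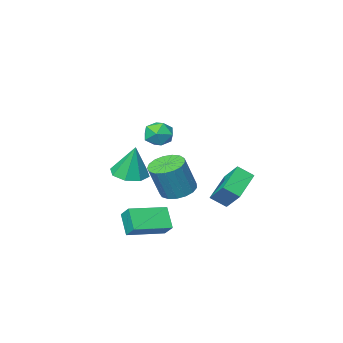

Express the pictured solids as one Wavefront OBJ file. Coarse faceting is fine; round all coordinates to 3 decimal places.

v -4.339 -1.505 -1.739
v -4.413 -0.44 -0.699
v -2.851 -0.573 -2.587
v -2.924 0.491 -1.547
v -3.676 -2.031 -1.153
v -3.749 -0.967 -0.113
v -2.187 -1.1 -2.001
v -2.261 -0.035 -0.961
v 2.1 -1.612 0.444
v 2.785 -0.914 0.29
v 2.04 -1.148 2.276
v 2.079 -0.653 0.2
v 1.386 -0.954 0.254
v 1.111 -1.64 0.419
v 1.415 -2.31 0.599
v 2.121 -2.572 0.689
v 2.814 -2.271 0.635
v 3.089 -1.584 0.47
v 0.344 -0.509 2.979
v 0.886 -0.678 2.33
v 0.474 -1.822 3.43
v 1.016 -1.991 2.781
v 1.259 -1.465 3.42
v 1.178 -0.653 3.141
v 0.182 -1.847 2.619
v 0.101 -1.035 2.34
v 0.786 -1.505 2.108
v 1.451 -1.269 2.602
v -0.091 -1.231 3.158
v 0.574 -0.995 3.652
v 1.574 0.254 -1.72
v 1.584 0.975 -1.087
v 1.806 1.129 -2.721
v 1.816 1.85 -2.088
v 3.564 0.01 -1.472
v 3.574 0.731 -0.839
v 3.796 0.885 -2.473
v 3.806 1.606 -1.84
v -1.747 -3.328 -2.085
v -1.172 -2.551 -2.344
v -0.399 -2.475 -0.393
v -0.973 -3.252 -0.135
v -1.578 -2.348 -2.191
v -0.804 -2.272 -0.24
v -2.022 -2.369 -2.014
v -1.249 -2.293 -0.063
v -2.403 -2.61 -1.853
v -1.63 -2.534 0.098
v -2.634 -3.016 -1.746
v -1.861 -2.939 0.205
v -2.661 -3.493 -1.717
v -1.888 -3.416 0.234
v -2.479 -3.932 -1.771
v -1.706 -3.856 0.179
v -2.129 -4.233 -1.898
v -1.356 -4.157 0.053
v -1.692 -4.326 -2.068
v -0.919 -4.25 -0.117
v -1.267 -4.191 -2.242
v -0.494 -4.115 -0.291
v -0.952 -3.859 -2.38
v -0.178 -3.782 -0.429
v -0.819 -3.404 -2.45
v -0.045 -3.328 -0.499
v -0.898 -2.933 -2.437
v -0.125 -2.856 -0.486
f 2 4 1
f 5 2 1
f 1 4 3
f 3 5 1
f 2 8 4
f 6 2 5
f 6 8 2
f 4 8 3
f 7 5 3
f 3 8 7
f 7 6 5
f 8 6 7
f 10 9 12
f 10 12 11
f 12 9 13
f 12 13 11
f 13 9 14
f 13 14 11
f 14 9 15
f 14 15 11
f 15 9 16
f 15 16 11
f 16 9 17
f 16 17 11
f 17 9 18
f 17 18 11
f 18 9 10
f 18 10 11
f 19 30 24
f 19 24 20
f 19 20 26
f 19 26 29
f 19 29 30
f 20 24 28
f 24 30 23
f 30 29 21
f 29 26 25
f 26 20 27
f 22 28 23
f 22 23 21
f 22 21 25
f 22 25 27
f 22 27 28
f 23 28 24
f 21 23 30
f 25 21 29
f 27 25 26
f 28 27 20
f 32 34 31
f 35 32 31
f 31 34 33
f 33 35 31
f 32 38 34
f 36 32 35
f 36 38 32
f 34 38 33
f 37 35 33
f 33 38 37
f 37 36 35
f 38 36 37
f 40 39 43
f 40 43 41
f 41 43 44
f 41 44 42
f 43 39 45
f 43 45 44
f 44 45 46
f 44 46 42
f 45 39 47
f 45 47 46
f 46 47 48
f 46 48 42
f 47 39 49
f 47 49 48
f 48 49 50
f 48 50 42
f 49 39 51
f 49 51 50
f 50 51 52
f 50 52 42
f 51 39 53
f 51 53 52
f 52 53 54
f 52 54 42
f 53 39 55
f 53 55 54
f 54 55 56
f 54 56 42
f 55 39 57
f 55 57 56
f 56 57 58
f 56 58 42
f 57 39 59
f 57 59 58
f 58 59 60
f 58 60 42
f 59 39 61
f 59 61 60
f 60 61 62
f 60 62 42
f 61 39 63
f 61 63 62
f 62 63 64
f 62 64 42
f 63 39 65
f 63 65 64
f 64 65 66
f 64 66 42
f 65 39 40
f 65 40 66
f 66 40 41
f 66 41 42



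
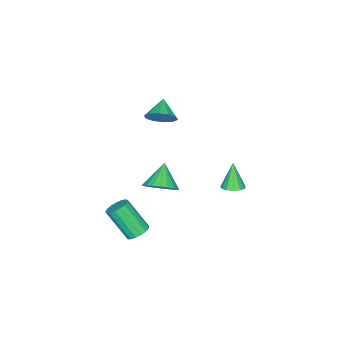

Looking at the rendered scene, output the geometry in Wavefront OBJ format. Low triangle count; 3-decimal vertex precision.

v 2.059 -2.803 -1.462
v 2.668 -2.379 -0.734
v 0.981 -3.257 -0.298
v 2.412 -2.048 -0.841
v 2.095 -1.847 -1.056
v 1.772 -1.811 -1.341
v 1.498 -1.947 -1.647
v 1.321 -2.231 -1.921
v 1.272 -2.614 -2.116
v 1.359 -3.03 -2.198
v 1.567 -3.406 -2.152
v 1.859 -3.679 -1.987
v 2.186 -3.8 -1.732
v 2.492 -3.748 -1.43
v 2.722 -3.534 -1.133
v 2.837 -3.193 -0.894
v 2.818 -2.784 -0.752
v 1.046 -3.439 3.529
v 1.669 -3.802 4.116
v 0.074 -3.941 4.251
v 1.535 -3.275 4.303
v 1.215 -2.811 4.194
v 0.829 -2.586 3.831
v 0.527 -2.688 3.353
v 0.422 -3.076 2.942
v 0.556 -3.603 2.756
v 0.877 -4.068 2.865
v 1.262 -4.292 3.228
v 1.565 -4.19 3.706
v -1.883 -0.572 -3.232
v -1.303 -0.966 -3.123
v -2.437 -0.948 -1.648
v -1.212 -0.596 -3.004
v -1.334 -0.218 -2.956
v -1.63 0.048 -2.997
v -2.007 0.117 -3.112
v -2.345 -0.033 -3.265
v -2.536 -0.354 -3.408
v -2.52 -0.744 -3.495
v -2.302 -1.08 -3.499
v -1.951 -1.254 -3.418
v -1.579 -1.212 -3.278
v 3.636 -3.231 -4.456
v 4.021 -2.724 -4.099
v 4.15 -4.042 -2.367
v 3.764 -4.549 -2.724
v 3.69 -2.65 -4.017
v 3.819 -3.968 -2.286
v 3.346 -2.708 -4.036
v 3.475 -4.026 -2.305
v 3.068 -2.887 -4.152
v 3.197 -4.205 -2.42
v 2.921 -3.144 -4.336
v 3.049 -4.462 -2.605
v 2.937 -3.421 -4.549
v 3.066 -4.739 -2.817
v 3.113 -3.655 -4.739
v 3.242 -4.973 -3.008
v 3.409 -3.791 -4.865
v 3.538 -5.109 -3.134
v 3.757 -3.799 -4.897
v 3.886 -5.117 -3.166
v 4.077 -3.677 -4.828
v 4.206 -4.996 -3.097
v 4.296 -3.453 -4.674
v 4.425 -4.771 -2.942
v 4.364 -3.178 -4.47
v 4.492 -4.496 -2.738
v 4.265 -2.915 -4.262
v 4.393 -4.233 -2.53
f 2 1 4
f 2 4 3
f 4 1 5
f 4 5 3
f 5 1 6
f 5 6 3
f 6 1 7
f 6 7 3
f 7 1 8
f 7 8 3
f 8 1 9
f 8 9 3
f 9 1 10
f 9 10 3
f 10 1 11
f 10 11 3
f 11 1 12
f 11 12 3
f 12 1 13
f 12 13 3
f 13 1 14
f 13 14 3
f 14 1 15
f 14 15 3
f 15 1 16
f 15 16 3
f 16 1 17
f 16 17 3
f 17 1 2
f 17 2 3
f 19 18 21
f 19 21 20
f 21 18 22
f 21 22 20
f 22 18 23
f 22 23 20
f 23 18 24
f 23 24 20
f 24 18 25
f 24 25 20
f 25 18 26
f 25 26 20
f 26 18 27
f 26 27 20
f 27 18 28
f 27 28 20
f 28 18 29
f 28 29 20
f 29 18 19
f 29 19 20
f 31 30 33
f 31 33 32
f 33 30 34
f 33 34 32
f 34 30 35
f 34 35 32
f 35 30 36
f 35 36 32
f 36 30 37
f 36 37 32
f 37 30 38
f 37 38 32
f 38 30 39
f 38 39 32
f 39 30 40
f 39 40 32
f 40 30 41
f 40 41 32
f 41 30 42
f 41 42 32
f 42 30 31
f 42 31 32
f 44 43 47
f 44 47 45
f 45 47 48
f 45 48 46
f 47 43 49
f 47 49 48
f 48 49 50
f 48 50 46
f 49 43 51
f 49 51 50
f 50 51 52
f 50 52 46
f 51 43 53
f 51 53 52
f 52 53 54
f 52 54 46
f 53 43 55
f 53 55 54
f 54 55 56
f 54 56 46
f 55 43 57
f 55 57 56
f 56 57 58
f 56 58 46
f 57 43 59
f 57 59 58
f 58 59 60
f 58 60 46
f 59 43 61
f 59 61 60
f 60 61 62
f 60 62 46
f 61 43 63
f 61 63 62
f 62 63 64
f 62 64 46
f 63 43 65
f 63 65 64
f 64 65 66
f 64 66 46
f 65 43 67
f 65 67 66
f 66 67 68
f 66 68 46
f 67 43 69
f 67 69 68
f 68 69 70
f 68 70 46
f 69 43 44
f 69 44 70
f 70 44 45
f 70 45 46



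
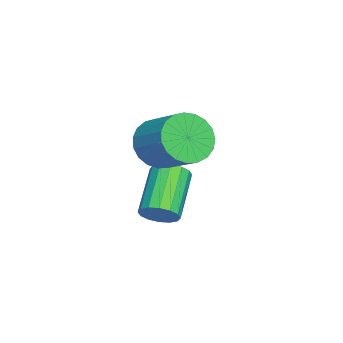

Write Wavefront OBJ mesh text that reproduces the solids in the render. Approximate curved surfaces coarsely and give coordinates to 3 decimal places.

v -0.547 0.038 -1.52
v -0.11 0.124 -0.941
v -1.777 0.228 0.299
v -2.213 0.142 -0.28
v -0.18 0.474 -1.064
v -1.847 0.579 0.176
v -0.348 0.708 -1.309
v -2.015 0.812 -0.069
v -0.569 0.762 -1.611
v -2.236 0.866 -0.371
v -0.784 0.622 -1.888
v -2.451 0.726 -0.648
v -0.935 0.325 -2.067
v -2.602 0.43 -0.827
v -0.983 -0.048 -2.099
v -2.65 0.056 -0.859
v -0.913 -0.399 -1.976
v -2.58 -0.294 -0.736
v -0.745 -0.632 -1.731
v -2.412 -0.528 -0.491
v -0.524 -0.686 -1.429
v -2.191 -0.582 -0.189
v -0.309 -0.546 -1.152
v -1.976 -0.442 0.088
v -0.158 -0.25 -0.973
v -1.825 -0.145 0.267
v -0.851 0.008 1.732
v -0.027 -0.256 1.12
v 0.955 0.867 1.955
v 0.131 1.132 2.568
v -0.21 0.073 0.891
v 0.773 1.196 1.726
v -0.503 0.392 0.807
v 0.479 1.515 1.643
v -0.856 0.644 0.884
v 0.126 1.767 1.719
v -1.209 0.786 1.107
v -0.226 1.909 1.943
v -1.499 0.794 1.438
v -0.517 1.917 2.274
v -1.678 0.666 1.82
v -0.696 1.789 2.656
v -1.714 0.424 2.187
v -0.731 1.547 3.023
v -1.6 0.111 2.475
v -0.618 1.234 3.311
v -1.357 -0.221 2.635
v -0.375 0.902 3.471
v -1.027 -0.512 2.639
v -0.044 0.611 3.474
v -0.666 -0.714 2.485
v 0.316 0.409 3.321
v -0.337 -0.791 2.202
v 0.645 0.332 3.038
v -0.097 -0.729 1.837
v 0.885 0.394 2.673
v 0.012 -0.54 1.455
v 0.995 0.583 2.29
f 2 1 5
f 2 5 3
f 3 5 6
f 3 6 4
f 5 1 7
f 5 7 6
f 6 7 8
f 6 8 4
f 7 1 9
f 7 9 8
f 8 9 10
f 8 10 4
f 9 1 11
f 9 11 10
f 10 11 12
f 10 12 4
f 11 1 13
f 11 13 12
f 12 13 14
f 12 14 4
f 13 1 15
f 13 15 14
f 14 15 16
f 14 16 4
f 15 1 17
f 15 17 16
f 16 17 18
f 16 18 4
f 17 1 19
f 17 19 18
f 18 19 20
f 18 20 4
f 19 1 21
f 19 21 20
f 20 21 22
f 20 22 4
f 21 1 23
f 21 23 22
f 22 23 24
f 22 24 4
f 23 1 25
f 23 25 24
f 24 25 26
f 24 26 4
f 25 1 2
f 25 2 26
f 26 2 3
f 26 3 4
f 28 27 31
f 28 31 29
f 29 31 32
f 29 32 30
f 31 27 33
f 31 33 32
f 32 33 34
f 32 34 30
f 33 27 35
f 33 35 34
f 34 35 36
f 34 36 30
f 35 27 37
f 35 37 36
f 36 37 38
f 36 38 30
f 37 27 39
f 37 39 38
f 38 39 40
f 38 40 30
f 39 27 41
f 39 41 40
f 40 41 42
f 40 42 30
f 41 27 43
f 41 43 42
f 42 43 44
f 42 44 30
f 43 27 45
f 43 45 44
f 44 45 46
f 44 46 30
f 45 27 47
f 45 47 46
f 46 47 48
f 46 48 30
f 47 27 49
f 47 49 48
f 48 49 50
f 48 50 30
f 49 27 51
f 49 51 50
f 50 51 52
f 50 52 30
f 51 27 53
f 51 53 52
f 52 53 54
f 52 54 30
f 53 27 55
f 53 55 54
f 54 55 56
f 54 56 30
f 55 27 57
f 55 57 56
f 56 57 58
f 56 58 30
f 57 27 28
f 57 28 58
f 58 28 29
f 58 29 30



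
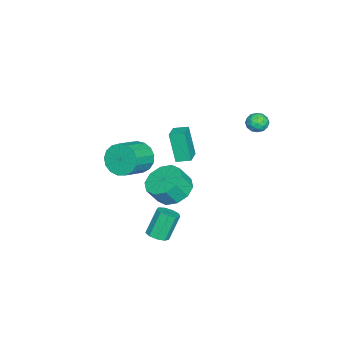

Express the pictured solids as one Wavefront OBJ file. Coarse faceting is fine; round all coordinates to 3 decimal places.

v -3.509 -1.109 -3.74
v -3.873 -1.583 -2
v -3.625 -0.31 -3.546
v -3.988 -0.785 -1.806
v -2.452 -1.015 -3.494
v -2.815 -1.49 -1.754
v -2.567 -0.217 -3.3
v -2.931 -0.691 -1.56
v -1.513 -2.723 -2.823
v -0.997 -2.298 -3.554
v 0.368 -2.773 -2.868
v -0.147 -3.197 -2.137
v -1.04 -1.954 -3.231
v 0.325 -2.429 -2.545
v -1.191 -1.786 -2.815
v 0.174 -2.261 -2.128
v -1.416 -1.833 -2.4
v -0.051 -2.307 -1.714
v -1.663 -2.083 -2.083
v -0.298 -2.558 -1.396
v -1.875 -2.48 -1.934
v -0.51 -2.955 -1.248
v -2.004 -2.933 -1.99
v -0.639 -3.407 -1.304
v -2.021 -3.337 -2.236
v -0.656 -3.811 -1.55
v -1.921 -3.601 -2.617
v -0.556 -4.075 -1.931
v -1.728 -3.663 -3.045
v -0.363 -4.138 -2.359
v -1.485 -3.51 -3.422
v -0.12 -3.985 -2.736
v -1.249 -3.177 -3.662
v 0.117 -3.652 -2.976
v -1.073 -2.74 -3.71
v 0.293 -3.214 -3.024
v -2.812 3.745 0.301
v -2.373 3.529 0.7
v -2.907 2.811 -0.1
v -2.468 2.595 0.299
v -3.033 2.772 0.517
v -2.974 3.349 0.765
v -2.306 2.991 -0.165
v -2.247 3.568 0.083
v -2.06 3.064 0.412
v -2.509 2.928 0.833
v -2.771 3.412 -0.233
v -3.22 3.276 0.188
v -2.585 3.719 0.535
v -2.695 2.621 0.065
v -3.028 2.725 0.193
v -2.77 2.598 0.427
v -2.938 3.613 0.574
v -2.68 3.487 0.808
v -3.067 3.041 0.701
v -2.6 2.853 -0.208
v -2.342 2.727 0.026
v -2.51 3.742 0.173
v -2.252 3.615 0.407
v -2.213 3.299 -0.101
v -2.142 3.319 0.601
v -2.198 2.77 0.365
v -2.103 3.002 0.092
v -2.068 3.341 0.238
v -2.407 3.239 0.848
v -2.462 2.69 0.613
v -2.794 2.794 0.741
v -2.76 3.133 0.887
v -2.222 2.965 0.679
v -2.818 3.65 -0.013
v -2.873 3.101 -0.248
v -2.52 3.207 -0.287
v -2.486 3.546 -0.141
v -3.082 3.57 0.235
v -3.138 3.021 -0.001
v -3.212 2.999 0.362
v -3.177 3.338 0.508
v -3.058 3.375 -0.079
v 0.128 -0.284 -3.608
v 0.718 -0.975 -4.174
v 1.102 -1.446 -3.198
v 0.512 -0.756 -2.632
v 1.086 -0.438 -4.059
v 1.47 -0.909 -3.083
v 1.088 0.158 -3.772
v 1.472 -0.313 -2.796
v 0.724 0.585 -3.423
v 1.108 0.114 -2.447
v 0.132 0.68 -3.144
v 0.516 0.209 -2.168
v -0.462 0.406 -3.042
v -0.078 -0.065 -2.066
v -0.83 -0.131 -3.157
v -0.446 -0.602 -2.181
v -0.832 -0.727 -3.444
v -0.448 -1.198 -2.468
v -0.468 -1.154 -3.793
v -0.084 -1.625 -2.817
v 0.124 -1.249 -4.072
v 0.508 -1.72 -3.096
v 3.739 -0.05 -4.209
v 4.291 0.108 -4.002
v 3.673 0.488 -2.644
v 3.121 0.33 -2.851
v 4.105 0.437 -4.179
v 3.487 0.817 -2.821
v 3.748 0.539 -4.37
v 3.13 0.918 -3.011
v 3.387 0.364 -4.485
v 2.769 0.744 -3.127
v 3.19 -0.004 -4.472
v 2.572 0.376 -3.113
v 3.251 -0.393 -4.335
v 2.633 -0.013 -2.977
v 3.54 -0.622 -4.14
v 2.922 -0.242 -2.781
v 3.922 -0.583 -3.977
v 3.304 -0.204 -2.618
v 4.219 -0.295 -3.923
v 3.6 0.085 -2.564
f 2 4 1
f 5 2 1
f 1 4 3
f 3 5 1
f 2 8 4
f 6 2 5
f 6 8 2
f 4 8 3
f 7 5 3
f 3 8 7
f 7 6 5
f 8 6 7
f 10 9 13
f 10 13 11
f 11 13 14
f 11 14 12
f 13 9 15
f 13 15 14
f 14 15 16
f 14 16 12
f 15 9 17
f 15 17 16
f 16 17 18
f 16 18 12
f 17 9 19
f 17 19 18
f 18 19 20
f 18 20 12
f 19 9 21
f 19 21 20
f 20 21 22
f 20 22 12
f 21 9 23
f 21 23 22
f 22 23 24
f 22 24 12
f 23 9 25
f 23 25 24
f 24 25 26
f 24 26 12
f 25 9 27
f 25 27 26
f 26 27 28
f 26 28 12
f 27 9 29
f 27 29 28
f 28 29 30
f 28 30 12
f 29 9 31
f 29 31 30
f 30 31 32
f 30 32 12
f 31 9 33
f 31 33 32
f 32 33 34
f 32 34 12
f 33 9 35
f 33 35 34
f 34 35 36
f 34 36 12
f 35 9 10
f 35 10 36
f 36 10 11
f 36 11 12
f 37 74 53
f 74 48 77
f 53 77 42
f 74 77 53
f 37 53 49
f 53 42 54
f 49 54 38
f 53 54 49
f 37 49 58
f 49 38 59
f 58 59 44
f 49 59 58
f 37 58 70
f 58 44 73
f 70 73 47
f 58 73 70
f 37 70 74
f 70 47 78
f 74 78 48
f 70 78 74
f 38 54 65
f 54 42 68
f 65 68 46
f 54 68 65
f 42 77 55
f 77 48 76
f 55 76 41
f 77 76 55
f 48 78 75
f 78 47 71
f 75 71 39
f 78 71 75
f 47 73 72
f 73 44 60
f 72 60 43
f 73 60 72
f 44 59 64
f 59 38 61
f 64 61 45
f 59 61 64
f 40 66 52
f 66 46 67
f 52 67 41
f 66 67 52
f 40 52 50
f 52 41 51
f 50 51 39
f 52 51 50
f 40 50 57
f 50 39 56
f 57 56 43
f 50 56 57
f 40 57 62
f 57 43 63
f 62 63 45
f 57 63 62
f 40 62 66
f 62 45 69
f 66 69 46
f 62 69 66
f 41 67 55
f 67 46 68
f 55 68 42
f 67 68 55
f 39 51 75
f 51 41 76
f 75 76 48
f 51 76 75
f 43 56 72
f 56 39 71
f 72 71 47
f 56 71 72
f 45 63 64
f 63 43 60
f 64 60 44
f 63 60 64
f 46 69 65
f 69 45 61
f 65 61 38
f 69 61 65
f 80 79 83
f 80 83 81
f 81 83 84
f 81 84 82
f 83 79 85
f 83 85 84
f 84 85 86
f 84 86 82
f 85 79 87
f 85 87 86
f 86 87 88
f 86 88 82
f 87 79 89
f 87 89 88
f 88 89 90
f 88 90 82
f 89 79 91
f 89 91 90
f 90 91 92
f 90 92 82
f 91 79 93
f 91 93 92
f 92 93 94
f 92 94 82
f 93 79 95
f 93 95 94
f 94 95 96
f 94 96 82
f 95 79 97
f 95 97 96
f 96 97 98
f 96 98 82
f 97 79 99
f 97 99 98
f 98 99 100
f 98 100 82
f 99 79 80
f 99 80 100
f 100 80 81
f 100 81 82
f 102 101 105
f 102 105 103
f 103 105 106
f 103 106 104
f 105 101 107
f 105 107 106
f 106 107 108
f 106 108 104
f 107 101 109
f 107 109 108
f 108 109 110
f 108 110 104
f 109 101 111
f 109 111 110
f 110 111 112
f 110 112 104
f 111 101 113
f 111 113 112
f 112 113 114
f 112 114 104
f 113 101 115
f 113 115 114
f 114 115 116
f 114 116 104
f 115 101 117
f 115 117 116
f 116 117 118
f 116 118 104
f 117 101 119
f 117 119 118
f 118 119 120
f 118 120 104
f 119 101 102
f 119 102 120
f 120 102 103
f 120 103 104



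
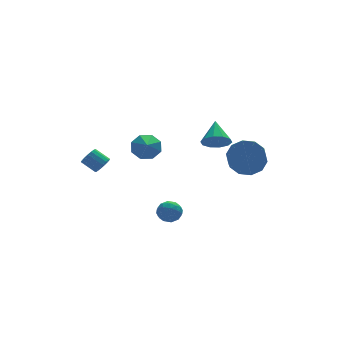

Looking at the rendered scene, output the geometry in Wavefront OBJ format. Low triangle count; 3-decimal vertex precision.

v -0.441 -0.953 -2.757
v 0.233 -0.759 -2.471
v -0.593 -1.761 -1.849
v 0.081 -1.567 -1.563
v -0.496 -1.077 -1.539
v -0.402 -0.578 -2.101
v 0.042 -1.942 -2.219
v 0.136 -1.443 -2.781
v 0.531 -1.37 -2.139
v 0.199 -0.835 -1.719
v -0.559 -1.685 -2.601
v -0.891 -1.15 -2.181
v -0.091 -0.785 -2.694
v -0.269 -1.735 -1.626
v -0.608 -1.447 -1.612
v -0.212 -1.333 -1.444
v -0.464 -0.679 -2.476
v -0.068 -0.564 -2.308
v -0.496 -0.751 -1.76
v -0.292 -1.956 -2.012
v 0.104 -1.841 -1.844
v -0.148 -1.187 -2.876
v 0.248 -1.073 -2.708
v 0.136 -1.769 -2.56
v 0.481 -1.03 -2.331
v 0.391 -1.505 -1.797
v 0.369 -1.726 -2.183
v 0.424 -1.432 -2.512
v 0.285 -0.716 -2.083
v 0.196 -1.191 -1.55
v -0.143 -0.903 -1.536
v -0.088 -0.609 -1.866
v 0.461 -1.075 -1.888
v -0.556 -1.329 -2.77
v -0.645 -1.804 -2.237
v -0.272 -1.911 -2.454
v -0.217 -1.617 -2.784
v -0.751 -1.015 -2.523
v -0.841 -1.49 -1.989
v -0.784 -1.088 -1.808
v -0.729 -0.794 -2.137
v -0.821 -1.445 -2.432
v -2.74 2.235 0.126
v -2.248 2.489 0.356
v -2.847 3.139 0.923
v -3.34 2.885 0.694
v -2.302 2.645 0.121
v -2.901 3.294 0.688
v -2.457 2.707 -0.113
v -3.056 3.356 0.454
v -2.676 2.66 -0.292
v -3.275 3.31 0.275
v -2.911 2.517 -0.375
v -3.51 3.166 0.192
v -3.106 2.309 -0.344
v -3.705 2.958 0.224
v -3.218 2.084 -0.204
v -3.817 2.733 0.363
v -3.22 1.894 0.011
v -3.819 2.543 0.578
v -3.112 1.782 0.252
v -3.712 2.431 0.82
v -2.92 1.774 0.465
v -3.519 2.423 1.033
v -2.686 1.872 0.6
v -3.285 2.521 1.168
v -2.464 2.053 0.627
v -3.064 2.702 1.194
v -2.306 2.276 0.539
v -2.906 2.925 1.106
v 3.59 1.393 1.19
v 3.959 1.801 0.503
v 4.03 2.647 2.17
v 3.44 1.96 0.534
v 2.978 1.901 0.815
v 2.75 1.649 1.24
v 2.843 1.3 1.645
v 3.222 0.986 1.877
v 3.741 0.827 1.847
v 4.203 0.885 1.566
v 4.431 1.137 1.141
v 4.338 1.487 0.735
v 4.258 -1.398 1.054
v 5.235 -1.506 1.501
v 4.7 -2.57 2.413
v 3.722 -2.462 1.966
v 4.9 -1.042 1.846
v 4.365 -2.106 2.758
v 4.32 -0.715 1.888
v 3.785 -1.778 2.8
v 3.716 -0.648 1.611
v 3.181 -1.712 2.523
v 3.319 -0.868 1.122
v 2.784 -1.931 2.034
v 3.28 -1.29 0.607
v 2.745 -2.354 1.519
v 3.615 -1.754 0.262
v 3.08 -2.818 1.174
v 4.195 -2.082 0.22
v 3.66 -3.145 1.132
v 4.799 -2.148 0.497
v 4.264 -3.212 1.409
v 5.196 -1.929 0.986
v 4.661 -2.992 1.898
v -1.418 -1.083 2.942
v -0.983 -0.788 3.61
v -1.822 -2.337 3.758
v -1.602 -0.59 3.61
v -2.114 -0.68 3.218
v -2.218 -1.006 2.665
v -1.854 -1.377 2.274
v -1.235 -1.576 2.275
v -0.723 -1.486 2.666
v -0.618 -1.16 3.219
f 1 38 17
f 38 12 41
f 17 41 6
f 38 41 17
f 1 17 13
f 17 6 18
f 13 18 2
f 17 18 13
f 1 13 22
f 13 2 23
f 22 23 8
f 13 23 22
f 1 22 34
f 22 8 37
f 34 37 11
f 22 37 34
f 1 34 38
f 34 11 42
f 38 42 12
f 34 42 38
f 2 18 29
f 18 6 32
f 29 32 10
f 18 32 29
f 6 41 19
f 41 12 40
f 19 40 5
f 41 40 19
f 12 42 39
f 42 11 35
f 39 35 3
f 42 35 39
f 11 37 36
f 37 8 24
f 36 24 7
f 37 24 36
f 8 23 28
f 23 2 25
f 28 25 9
f 23 25 28
f 4 30 16
f 30 10 31
f 16 31 5
f 30 31 16
f 4 16 14
f 16 5 15
f 14 15 3
f 16 15 14
f 4 14 21
f 14 3 20
f 21 20 7
f 14 20 21
f 4 21 26
f 21 7 27
f 26 27 9
f 21 27 26
f 4 26 30
f 26 9 33
f 30 33 10
f 26 33 30
f 5 31 19
f 31 10 32
f 19 32 6
f 31 32 19
f 3 15 39
f 15 5 40
f 39 40 12
f 15 40 39
f 7 20 36
f 20 3 35
f 36 35 11
f 20 35 36
f 9 27 28
f 27 7 24
f 28 24 8
f 27 24 28
f 10 33 29
f 33 9 25
f 29 25 2
f 33 25 29
f 44 43 47
f 44 47 45
f 45 47 48
f 45 48 46
f 47 43 49
f 47 49 48
f 48 49 50
f 48 50 46
f 49 43 51
f 49 51 50
f 50 51 52
f 50 52 46
f 51 43 53
f 51 53 52
f 52 53 54
f 52 54 46
f 53 43 55
f 53 55 54
f 54 55 56
f 54 56 46
f 55 43 57
f 55 57 56
f 56 57 58
f 56 58 46
f 57 43 59
f 57 59 58
f 58 59 60
f 58 60 46
f 59 43 61
f 59 61 60
f 60 61 62
f 60 62 46
f 61 43 63
f 61 63 62
f 62 63 64
f 62 64 46
f 63 43 65
f 63 65 64
f 64 65 66
f 64 66 46
f 65 43 67
f 65 67 66
f 66 67 68
f 66 68 46
f 67 43 69
f 67 69 68
f 68 69 70
f 68 70 46
f 69 43 44
f 69 44 70
f 70 44 45
f 70 45 46
f 72 71 74
f 72 74 73
f 74 71 75
f 74 75 73
f 75 71 76
f 75 76 73
f 76 71 77
f 76 77 73
f 77 71 78
f 77 78 73
f 78 71 79
f 78 79 73
f 79 71 80
f 79 80 73
f 80 71 81
f 80 81 73
f 81 71 82
f 81 82 73
f 82 71 72
f 82 72 73
f 84 83 87
f 84 87 85
f 85 87 88
f 85 88 86
f 87 83 89
f 87 89 88
f 88 89 90
f 88 90 86
f 89 83 91
f 89 91 90
f 90 91 92
f 90 92 86
f 91 83 93
f 91 93 92
f 92 93 94
f 92 94 86
f 93 83 95
f 93 95 94
f 94 95 96
f 94 96 86
f 95 83 97
f 95 97 96
f 96 97 98
f 96 98 86
f 97 83 99
f 97 99 98
f 98 99 100
f 98 100 86
f 99 83 101
f 99 101 100
f 100 101 102
f 100 102 86
f 101 83 103
f 101 103 102
f 102 103 104
f 102 104 86
f 103 83 84
f 103 84 104
f 104 84 85
f 104 85 86
f 106 105 108
f 106 108 107
f 108 105 109
f 108 109 107
f 109 105 110
f 109 110 107
f 110 105 111
f 110 111 107
f 111 105 112
f 111 112 107
f 112 105 113
f 112 113 107
f 113 105 114
f 113 114 107
f 114 105 106
f 114 106 107



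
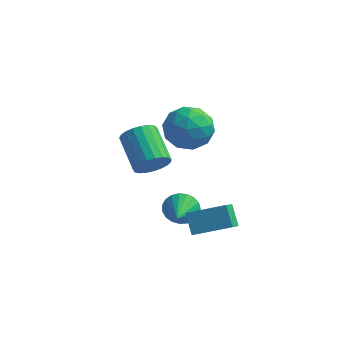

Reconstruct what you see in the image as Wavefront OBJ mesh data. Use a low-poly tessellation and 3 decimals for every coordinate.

v 0.588 1.899 -3.293
v 0.977 1.689 -4.055
v 0.972 0.401 -2.687
v 1.253 1.837 -3.866
v 1.415 1.995 -3.578
v 1.434 2.136 -3.241
v 1.307 2.236 -2.913
v 1.055 2.278 -2.651
v 0.723 2.254 -2.5
v 0.367 2.169 -2.485
v 0.05 2.037 -2.611
v -0.174 1.881 -2.854
v -0.267 1.728 -3.174
v -0.211 1.605 -3.514
v -0.017 1.532 -3.816
v 0.281 1.523 -4.027
v 0.633 1.578 -4.112
v 1.798 0.074 -1.742
v 1.923 -1.099 -0.831
v 3.42 0.681 -1.183
v 3.545 -0.491 -0.272
v 2.315 -0.529 -2.588
v 2.44 -1.701 -1.677
v 3.937 0.079 -2.029
v 4.062 -1.094 -1.118
v -1.362 3.311 -1.861
v -0.837 3.246 -1.096
v -2.073 4.584 -0.134
v -2.598 4.649 -0.899
v -0.668 3.538 -1.285
v -1.904 4.876 -0.323
v -0.619 3.79 -1.573
v -1.855 5.129 -0.611
v -0.698 3.96 -1.911
v -1.934 5.298 -0.949
v -0.892 4.018 -2.241
v -2.128 5.356 -1.279
v -1.168 3.953 -2.505
v -2.403 5.291 -1.543
v -1.477 3.778 -2.657
v -2.712 5.116 -1.695
v -1.766 3.521 -2.672
v -3.002 4.859 -1.71
v -1.985 3.229 -2.547
v -3.221 4.567 -1.585
v -2.097 2.95 -2.303
v -3.333 4.288 -1.341
v -2.081 2.734 -1.982
v -3.317 4.072 -1.02
v -1.942 2.618 -1.641
v -3.177 3.956 -0.679
v -1.702 2.621 -1.338
v -2.937 3.959 -0.376
v -1.403 2.744 -1.125
v -2.639 4.082 -0.163
v -1.097 2.965 -1.039
v -2.333 4.303 -0.077
v 0.585 3.069 1.565
v 1.272 3.138 2.583
v 0.408 1.102 1.817
v 1.095 1.171 2.835
v -0.036 1.656 2.822
v 0.074 2.871 2.666
v 1.606 1.369 1.734
v 1.716 2.584 1.578
v 1.903 2.087 2.688
v 0.888 2.265 3.36
v 0.792 1.975 1.04
v -0.223 2.153 1.712
v 0.944 3.276 2.052
v 0.736 0.964 2.348
v 0.071 1.249 2.341
v 0.475 1.29 2.939
v 0.24 3.119 2.1
v 0.644 3.16 2.699
v -0.125 2.289 2.84
v 1.036 1.08 1.701
v 1.44 1.121 2.3
v 1.205 2.95 1.461
v 1.609 2.991 2.059
v 1.805 1.951 1.56
v 1.719 2.699 2.712
v 1.615 1.543 2.86
v 1.915 1.659 2.213
v 1.98 2.373 2.121
v 1.122 2.803 3.107
v 1.018 1.647 3.255
v 0.354 1.932 3.247
v 0.418 2.647 3.156
v 1.493 2.186 3.168
v 0.662 2.593 1.145
v 0.558 1.437 1.293
v 1.262 1.593 1.244
v 1.326 2.308 1.153
v 0.065 2.697 1.54
v -0.039 1.541 1.688
v -0.3 1.867 2.279
v -0.235 2.581 2.187
v 0.187 2.054 1.232
f 2 1 4
f 2 4 3
f 4 1 5
f 4 5 3
f 5 1 6
f 5 6 3
f 6 1 7
f 6 7 3
f 7 1 8
f 7 8 3
f 8 1 9
f 8 9 3
f 9 1 10
f 9 10 3
f 10 1 11
f 10 11 3
f 11 1 12
f 11 12 3
f 12 1 13
f 12 13 3
f 13 1 14
f 13 14 3
f 14 1 15
f 14 15 3
f 15 1 16
f 15 16 3
f 16 1 17
f 16 17 3
f 17 1 2
f 17 2 3
f 19 21 18
f 22 19 18
f 18 21 20
f 20 22 18
f 19 25 21
f 23 19 22
f 23 25 19
f 21 25 20
f 24 22 20
f 20 25 24
f 24 23 22
f 25 23 24
f 27 26 30
f 27 30 28
f 28 30 31
f 28 31 29
f 30 26 32
f 30 32 31
f 31 32 33
f 31 33 29
f 32 26 34
f 32 34 33
f 33 34 35
f 33 35 29
f 34 26 36
f 34 36 35
f 35 36 37
f 35 37 29
f 36 26 38
f 36 38 37
f 37 38 39
f 37 39 29
f 38 26 40
f 38 40 39
f 39 40 41
f 39 41 29
f 40 26 42
f 40 42 41
f 41 42 43
f 41 43 29
f 42 26 44
f 42 44 43
f 43 44 45
f 43 45 29
f 44 26 46
f 44 46 45
f 45 46 47
f 45 47 29
f 46 26 48
f 46 48 47
f 47 48 49
f 47 49 29
f 48 26 50
f 48 50 49
f 49 50 51
f 49 51 29
f 50 26 52
f 50 52 51
f 51 52 53
f 51 53 29
f 52 26 54
f 52 54 53
f 53 54 55
f 53 55 29
f 54 26 56
f 54 56 55
f 55 56 57
f 55 57 29
f 56 26 27
f 56 27 57
f 57 27 28
f 57 28 29
f 58 95 74
f 95 69 98
f 74 98 63
f 95 98 74
f 58 74 70
f 74 63 75
f 70 75 59
f 74 75 70
f 58 70 79
f 70 59 80
f 79 80 65
f 70 80 79
f 58 79 91
f 79 65 94
f 91 94 68
f 79 94 91
f 58 91 95
f 91 68 99
f 95 99 69
f 91 99 95
f 59 75 86
f 75 63 89
f 86 89 67
f 75 89 86
f 63 98 76
f 98 69 97
f 76 97 62
f 98 97 76
f 69 99 96
f 99 68 92
f 96 92 60
f 99 92 96
f 68 94 93
f 94 65 81
f 93 81 64
f 94 81 93
f 65 80 85
f 80 59 82
f 85 82 66
f 80 82 85
f 61 87 73
f 87 67 88
f 73 88 62
f 87 88 73
f 61 73 71
f 73 62 72
f 71 72 60
f 73 72 71
f 61 71 78
f 71 60 77
f 78 77 64
f 71 77 78
f 61 78 83
f 78 64 84
f 83 84 66
f 78 84 83
f 61 83 87
f 83 66 90
f 87 90 67
f 83 90 87
f 62 88 76
f 88 67 89
f 76 89 63
f 88 89 76
f 60 72 96
f 72 62 97
f 96 97 69
f 72 97 96
f 64 77 93
f 77 60 92
f 93 92 68
f 77 92 93
f 66 84 85
f 84 64 81
f 85 81 65
f 84 81 85
f 67 90 86
f 90 66 82
f 86 82 59
f 90 82 86



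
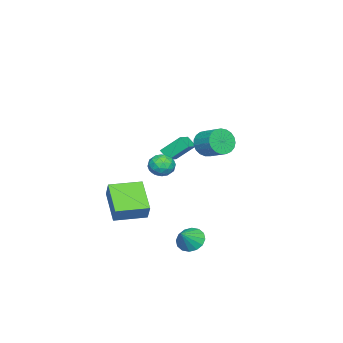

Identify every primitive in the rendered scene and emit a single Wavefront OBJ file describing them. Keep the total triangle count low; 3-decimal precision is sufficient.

v 1.449 -0.185 0.294
v 1.966 0.161 0.762
v 1.654 -1.281 0.878
v 2.171 -0.935 1.346
v 1.414 -0.766 1.41
v 1.287 -0.089 1.049
v 2.333 -1.031 0.591
v 2.206 -0.354 0.23
v 2.512 -0.362 0.945
v 1.944 -0.198 1.451
v 1.676 -0.922 0.189
v 1.108 -0.758 0.695
v 1.69 0.084 0.476
v 1.93 -1.204 1.164
v 1.485 -1.105 1.201
v 1.789 -0.902 1.476
v 1.291 -0.063 0.645
v 1.594 0.141 0.92
v 1.27 -0.404 1.301
v 2.026 -1.261 0.72
v 2.329 -1.057 0.995
v 1.831 -0.218 0.164
v 2.135 -0.015 0.439
v 2.35 -0.716 0.339
v 2.314 -0.02 0.859
v 2.435 -0.664 1.203
v 2.53 -0.721 0.759
v 2.455 -0.322 0.547
v 1.98 0.076 1.157
v 2.101 -0.568 1.5
v 1.656 -0.469 1.538
v 1.582 -0.07 1.326
v 2.301 -0.231 1.265
v 1.519 -0.552 0.14
v 1.64 -1.196 0.483
v 2.038 -1.05 0.314
v 1.964 -0.651 0.102
v 1.185 -0.456 0.437
v 1.306 -1.1 0.781
v 1.165 -0.798 1.093
v 1.09 -0.399 0.881
v 1.319 -0.889 0.375
v 2.899 2.424 3.296
v 3.57 2.345 2.815
v 4.073 3.397 3.342
v 3.401 3.476 3.824
v 3.364 2.541 2.619
v 3.867 3.594 3.147
v 3.078 2.717 2.541
v 3.58 3.77 3.068
v 2.761 2.842 2.593
v 3.263 3.895 3.121
v 2.467 2.895 2.767
v 2.97 3.948 3.294
v 2.248 2.867 3.032
v 2.751 3.919 3.56
v 2.142 2.761 3.343
v 2.644 3.814 3.871
v 2.167 2.598 3.646
v 2.669 3.65 4.174
v 2.318 2.404 3.888
v 2.82 3.457 4.416
v 2.569 2.214 4.028
v 3.072 3.266 4.556
v 2.878 2.06 4.042
v 3.38 3.112 4.57
v 3.19 1.969 3.926
v 3.692 3.021 4.454
v 3.452 1.956 3.702
v 3.954 3.009 4.23
v 3.618 2.025 3.407
v 4.12 3.077 3.935
v 3.66 2.162 3.093
v 4.162 3.215 3.621
v 3.071 1.63 -3.63
v 3.569 1.378 -4.231
v 3.989 1.49 -2.81
v 3.619 1.799 -4.216
v 3.523 2.175 -4.044
v 3.306 2.405 -3.761
v 3.025 2.427 -3.443
v 2.757 2.236 -3.175
v 2.573 1.883 -3.03
v 2.522 1.461 -3.045
v 2.618 1.086 -3.217
v 2.836 0.856 -3.5
v 3.116 0.833 -3.818
v 3.384 1.024 -4.085
v -0.043 -4.707 -2.797
v 0.538 -4.287 -1.785
v -1.188 -3.216 -2.758
v -0.607 -2.796 -1.747
v 1.327 -3.624 -4.033
v 1.908 -3.204 -3.022
v 0.182 -2.133 -3.995
v 0.763 -1.713 -2.983
v -3.064 -2.409 -0.245
v -3.405 -1.367 0.793
v -2.88 -1.823 -0.773
v -3.22 -0.781 0.266
v -2.06 -2.419 0.094
v -2.4 -1.377 1.133
v -1.875 -1.833 -0.433
v -2.216 -0.791 0.605
f 1 38 17
f 38 12 41
f 17 41 6
f 38 41 17
f 1 17 13
f 17 6 18
f 13 18 2
f 17 18 13
f 1 13 22
f 13 2 23
f 22 23 8
f 13 23 22
f 1 22 34
f 22 8 37
f 34 37 11
f 22 37 34
f 1 34 38
f 34 11 42
f 38 42 12
f 34 42 38
f 2 18 29
f 18 6 32
f 29 32 10
f 18 32 29
f 6 41 19
f 41 12 40
f 19 40 5
f 41 40 19
f 12 42 39
f 42 11 35
f 39 35 3
f 42 35 39
f 11 37 36
f 37 8 24
f 36 24 7
f 37 24 36
f 8 23 28
f 23 2 25
f 28 25 9
f 23 25 28
f 4 30 16
f 30 10 31
f 16 31 5
f 30 31 16
f 4 16 14
f 16 5 15
f 14 15 3
f 16 15 14
f 4 14 21
f 14 3 20
f 21 20 7
f 14 20 21
f 4 21 26
f 21 7 27
f 26 27 9
f 21 27 26
f 4 26 30
f 26 9 33
f 30 33 10
f 26 33 30
f 5 31 19
f 31 10 32
f 19 32 6
f 31 32 19
f 3 15 39
f 15 5 40
f 39 40 12
f 15 40 39
f 7 20 36
f 20 3 35
f 36 35 11
f 20 35 36
f 9 27 28
f 27 7 24
f 28 24 8
f 27 24 28
f 10 33 29
f 33 9 25
f 29 25 2
f 33 25 29
f 44 43 47
f 44 47 45
f 45 47 48
f 45 48 46
f 47 43 49
f 47 49 48
f 48 49 50
f 48 50 46
f 49 43 51
f 49 51 50
f 50 51 52
f 50 52 46
f 51 43 53
f 51 53 52
f 52 53 54
f 52 54 46
f 53 43 55
f 53 55 54
f 54 55 56
f 54 56 46
f 55 43 57
f 55 57 56
f 56 57 58
f 56 58 46
f 57 43 59
f 57 59 58
f 58 59 60
f 58 60 46
f 59 43 61
f 59 61 60
f 60 61 62
f 60 62 46
f 61 43 63
f 61 63 62
f 62 63 64
f 62 64 46
f 63 43 65
f 63 65 64
f 64 65 66
f 64 66 46
f 65 43 67
f 65 67 66
f 66 67 68
f 66 68 46
f 67 43 69
f 67 69 68
f 68 69 70
f 68 70 46
f 69 43 71
f 69 71 70
f 70 71 72
f 70 72 46
f 71 43 73
f 71 73 72
f 72 73 74
f 72 74 46
f 73 43 44
f 73 44 74
f 74 44 45
f 74 45 46
f 76 75 78
f 76 78 77
f 78 75 79
f 78 79 77
f 79 75 80
f 79 80 77
f 80 75 81
f 80 81 77
f 81 75 82
f 81 82 77
f 82 75 83
f 82 83 77
f 83 75 84
f 83 84 77
f 84 75 85
f 84 85 77
f 85 75 86
f 85 86 77
f 86 75 87
f 86 87 77
f 87 75 88
f 87 88 77
f 88 75 76
f 88 76 77
f 90 92 89
f 93 90 89
f 89 92 91
f 91 93 89
f 90 96 92
f 94 90 93
f 94 96 90
f 92 96 91
f 95 93 91
f 91 96 95
f 95 94 93
f 96 94 95
f 98 100 97
f 101 98 97
f 97 100 99
f 99 101 97
f 98 104 100
f 102 98 101
f 102 104 98
f 100 104 99
f 103 101 99
f 99 104 103
f 103 102 101
f 104 102 103

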